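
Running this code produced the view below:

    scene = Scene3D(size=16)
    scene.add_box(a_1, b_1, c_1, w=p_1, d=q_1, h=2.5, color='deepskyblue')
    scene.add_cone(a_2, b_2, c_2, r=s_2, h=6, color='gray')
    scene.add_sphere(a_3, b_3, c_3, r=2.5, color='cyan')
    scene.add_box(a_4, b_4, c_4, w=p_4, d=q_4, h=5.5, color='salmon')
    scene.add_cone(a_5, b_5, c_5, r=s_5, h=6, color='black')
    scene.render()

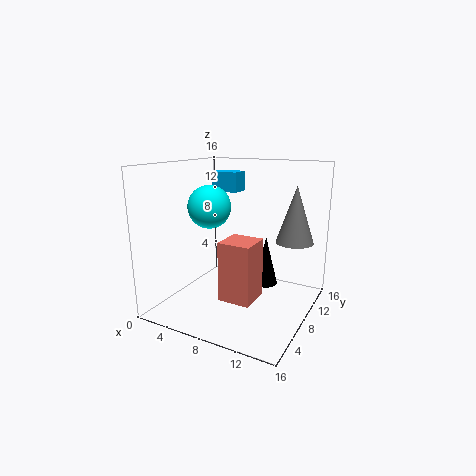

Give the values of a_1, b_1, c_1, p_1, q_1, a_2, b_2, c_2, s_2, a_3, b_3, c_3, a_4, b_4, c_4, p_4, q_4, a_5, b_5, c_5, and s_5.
a_1 = 1.5, b_1 = 13, c_1 = 12, p_1 = 3.5, q_1 = 2.5, a_2 = 14, b_2 = 9.5, c_2 = 8, s_2 = 2, a_3 = 4, b_3 = 8.5, c_3 = 11, a_4 = 10, b_4 = 0.5, c_4 = 4.5, p_4 = 3, q_4 = 3, a_5 = 9.5, b_5 = 12.5, c_5 = 1, s_5 = 1.5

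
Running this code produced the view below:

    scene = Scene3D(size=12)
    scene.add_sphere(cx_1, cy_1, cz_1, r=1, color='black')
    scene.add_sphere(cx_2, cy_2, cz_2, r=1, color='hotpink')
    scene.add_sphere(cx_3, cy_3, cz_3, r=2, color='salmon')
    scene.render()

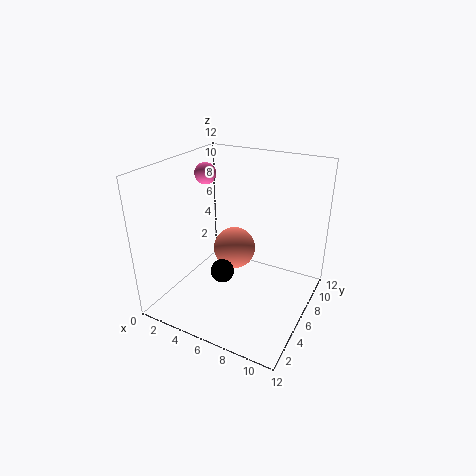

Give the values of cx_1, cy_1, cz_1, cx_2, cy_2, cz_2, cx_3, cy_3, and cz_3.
cx_1 = 5, cy_1 = 5, cz_1 = 3, cx_2 = 1, cy_2 = 9, cz_2 = 10, cx_3 = 4, cy_3 = 9, cz_3 = 3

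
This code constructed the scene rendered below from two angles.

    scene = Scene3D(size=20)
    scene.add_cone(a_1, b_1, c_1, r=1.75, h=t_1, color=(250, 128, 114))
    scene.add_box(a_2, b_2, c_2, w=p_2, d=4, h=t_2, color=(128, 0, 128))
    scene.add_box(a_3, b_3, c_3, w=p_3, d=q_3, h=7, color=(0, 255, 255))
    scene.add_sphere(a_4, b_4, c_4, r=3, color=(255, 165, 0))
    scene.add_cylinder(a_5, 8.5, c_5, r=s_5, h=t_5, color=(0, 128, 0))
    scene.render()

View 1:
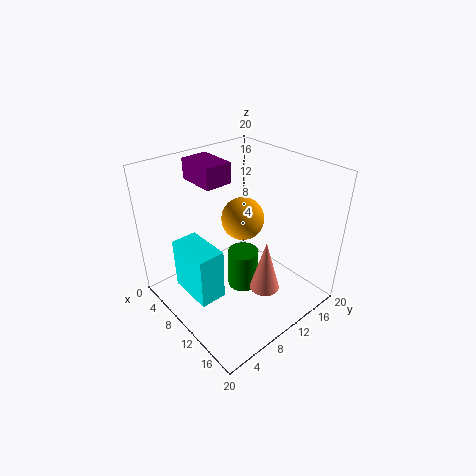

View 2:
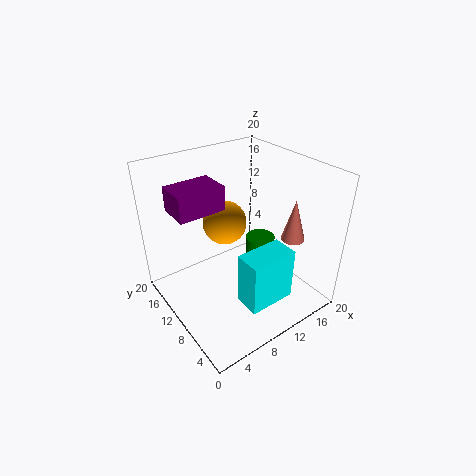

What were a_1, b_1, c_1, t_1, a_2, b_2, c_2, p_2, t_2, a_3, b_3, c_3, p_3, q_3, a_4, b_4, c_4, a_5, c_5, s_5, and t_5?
a_1 = 18; b_1 = 7.25; c_1 = 8.25; t_1 = 6.25; a_2 = 0.75; b_2 = 7.75; c_2 = 16.5; p_2 = 5.75; t_2 = 3; a_3 = 6.5; b_3 = 1.75; c_3 = 4.25; p_3 = 6.25; q_3 = 3.5; a_4 = 9; b_4 = 11.75; c_4 = 12; a_5 = 12.75; c_5 = 4.75; s_5 = 2; t_5 = 5.25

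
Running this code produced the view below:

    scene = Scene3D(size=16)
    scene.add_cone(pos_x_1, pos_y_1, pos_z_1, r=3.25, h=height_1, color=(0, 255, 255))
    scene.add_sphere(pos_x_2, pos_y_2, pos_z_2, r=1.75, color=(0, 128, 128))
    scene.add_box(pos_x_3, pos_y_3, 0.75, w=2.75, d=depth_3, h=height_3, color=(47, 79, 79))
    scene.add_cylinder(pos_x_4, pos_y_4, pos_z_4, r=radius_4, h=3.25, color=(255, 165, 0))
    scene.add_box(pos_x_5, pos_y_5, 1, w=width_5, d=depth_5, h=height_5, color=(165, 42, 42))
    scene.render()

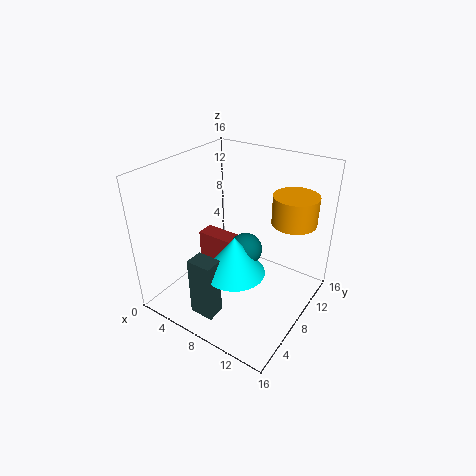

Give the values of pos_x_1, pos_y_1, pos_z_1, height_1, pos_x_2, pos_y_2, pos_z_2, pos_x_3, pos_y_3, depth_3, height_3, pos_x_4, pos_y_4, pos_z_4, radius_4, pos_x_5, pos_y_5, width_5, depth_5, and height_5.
pos_x_1 = 9.25
pos_y_1 = 5.5
pos_z_1 = 5.5
height_1 = 4.25
pos_x_2 = 9.5
pos_y_2 = 7.25
pos_z_2 = 7.5
pos_x_3 = 5.75
pos_y_3 = 2
depth_3 = 2
height_3 = 6.75
pos_x_4 = 12.75
pos_y_4 = 12
pos_z_4 = 9.5
radius_4 = 2.5
pos_x_5 = 0.75
pos_y_5 = 9.75
width_5 = 5
depth_5 = 2.25
height_5 = 4.5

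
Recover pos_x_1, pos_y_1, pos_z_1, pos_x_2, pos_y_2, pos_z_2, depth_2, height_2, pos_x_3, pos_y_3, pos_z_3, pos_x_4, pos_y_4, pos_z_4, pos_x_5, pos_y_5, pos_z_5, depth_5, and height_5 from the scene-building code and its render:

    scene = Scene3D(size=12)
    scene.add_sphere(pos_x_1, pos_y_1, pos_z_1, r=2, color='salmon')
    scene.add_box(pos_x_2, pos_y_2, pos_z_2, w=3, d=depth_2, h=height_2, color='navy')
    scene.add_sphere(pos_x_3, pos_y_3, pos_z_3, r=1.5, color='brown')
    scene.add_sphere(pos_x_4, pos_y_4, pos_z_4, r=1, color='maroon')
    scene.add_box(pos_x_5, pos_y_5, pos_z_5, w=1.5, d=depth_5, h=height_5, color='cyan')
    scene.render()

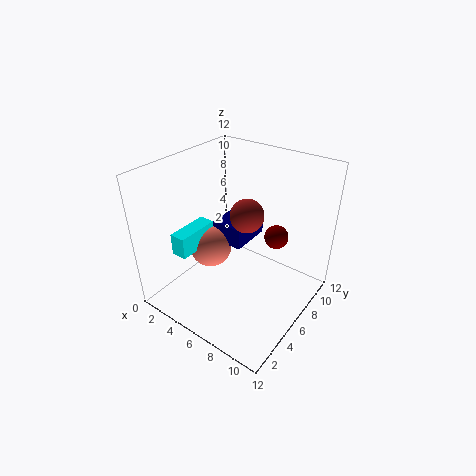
pos_x_1 = 2
pos_y_1 = 7
pos_z_1 = 3
pos_x_2 = 2
pos_y_2 = 7.5
pos_z_2 = 3.5
depth_2 = 4
height_2 = 2
pos_x_3 = 5.5
pos_y_3 = 8
pos_z_3 = 7
pos_x_4 = 8.5
pos_y_4 = 8
pos_z_4 = 6
pos_x_5 = 0.5
pos_y_5 = 3.5
pos_z_5 = 3.5
depth_5 = 4
height_5 = 2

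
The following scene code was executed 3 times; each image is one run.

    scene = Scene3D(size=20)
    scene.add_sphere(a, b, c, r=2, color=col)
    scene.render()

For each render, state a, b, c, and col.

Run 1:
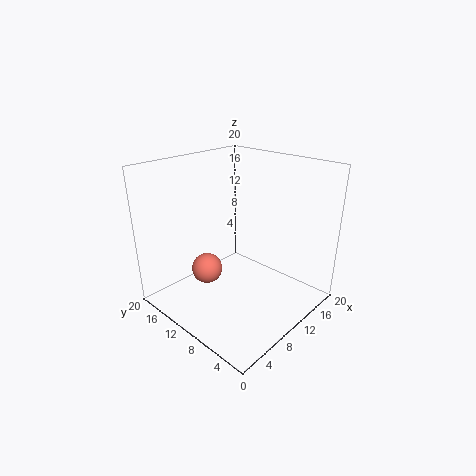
a = 5
b = 11
c = 7
col = 'salmon'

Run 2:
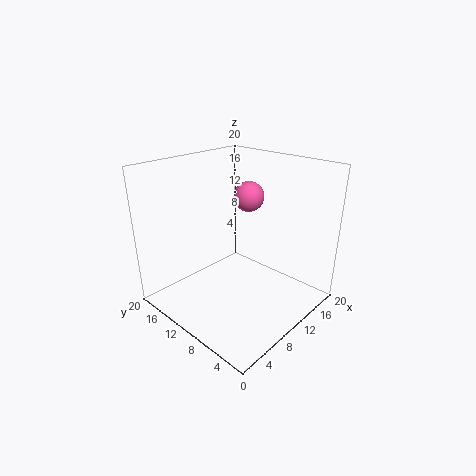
a = 11
b = 9
c = 16
col = 'hotpink'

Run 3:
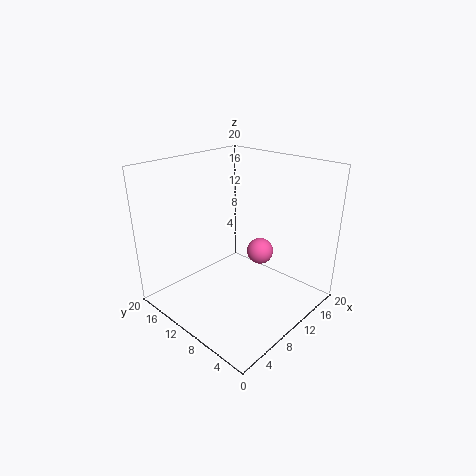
a = 15
b = 10
c = 6
col = 'hotpink'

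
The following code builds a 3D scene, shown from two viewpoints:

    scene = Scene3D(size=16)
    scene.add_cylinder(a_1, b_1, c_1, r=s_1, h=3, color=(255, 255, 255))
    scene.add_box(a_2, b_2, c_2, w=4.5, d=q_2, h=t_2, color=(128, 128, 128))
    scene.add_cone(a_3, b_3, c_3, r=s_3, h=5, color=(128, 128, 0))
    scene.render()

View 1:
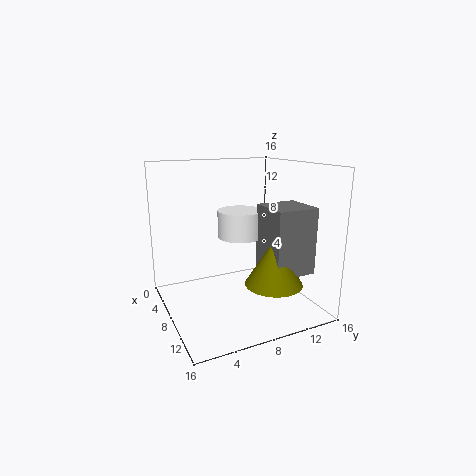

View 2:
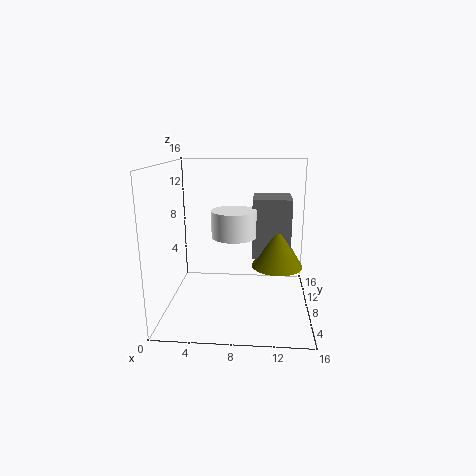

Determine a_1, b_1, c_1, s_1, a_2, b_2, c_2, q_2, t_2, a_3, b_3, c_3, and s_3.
a_1 = 7.5, b_1 = 8.5, c_1 = 8, s_1 = 2.5, a_2 = 9.5, b_2 = 9.5, c_2 = 5, q_2 = 4.5, t_2 = 7, a_3 = 12.5, b_3 = 10, c_3 = 4, s_3 = 3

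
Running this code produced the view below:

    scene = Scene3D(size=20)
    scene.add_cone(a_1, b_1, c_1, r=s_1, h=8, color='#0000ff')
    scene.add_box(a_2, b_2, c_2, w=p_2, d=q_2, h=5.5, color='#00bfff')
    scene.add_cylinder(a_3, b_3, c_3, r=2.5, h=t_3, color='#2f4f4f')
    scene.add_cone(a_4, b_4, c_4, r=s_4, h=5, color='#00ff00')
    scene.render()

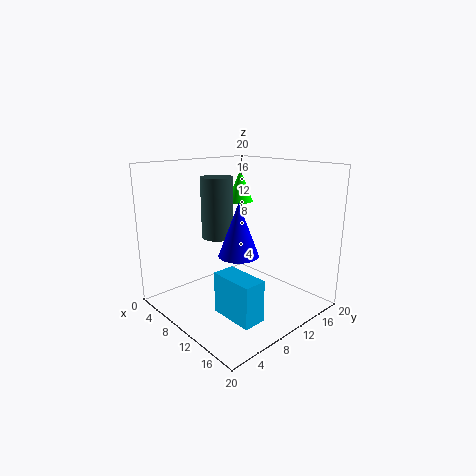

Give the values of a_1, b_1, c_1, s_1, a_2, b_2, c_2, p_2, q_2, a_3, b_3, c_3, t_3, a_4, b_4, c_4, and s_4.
a_1 = 8.5
b_1 = 11.5
c_1 = 6.5
s_1 = 3
a_2 = 11.5
b_2 = 4.5
c_2 = 1.5
p_2 = 6
q_2 = 3
a_3 = 3
b_3 = 12
c_3 = 8
t_3 = 9.5
a_4 = 4.5
b_4 = 15.5
c_4 = 13.5
s_4 = 2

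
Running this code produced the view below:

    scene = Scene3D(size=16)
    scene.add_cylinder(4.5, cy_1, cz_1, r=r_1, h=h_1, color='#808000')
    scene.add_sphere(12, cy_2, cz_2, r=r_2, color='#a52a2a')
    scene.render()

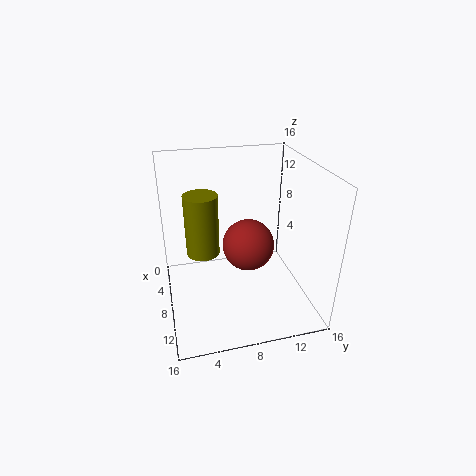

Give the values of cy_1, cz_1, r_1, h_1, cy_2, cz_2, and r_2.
cy_1 = 4.5
cz_1 = 4.5
r_1 = 2
h_1 = 7.5
cy_2 = 8
cz_2 = 9.5
r_2 = 2.5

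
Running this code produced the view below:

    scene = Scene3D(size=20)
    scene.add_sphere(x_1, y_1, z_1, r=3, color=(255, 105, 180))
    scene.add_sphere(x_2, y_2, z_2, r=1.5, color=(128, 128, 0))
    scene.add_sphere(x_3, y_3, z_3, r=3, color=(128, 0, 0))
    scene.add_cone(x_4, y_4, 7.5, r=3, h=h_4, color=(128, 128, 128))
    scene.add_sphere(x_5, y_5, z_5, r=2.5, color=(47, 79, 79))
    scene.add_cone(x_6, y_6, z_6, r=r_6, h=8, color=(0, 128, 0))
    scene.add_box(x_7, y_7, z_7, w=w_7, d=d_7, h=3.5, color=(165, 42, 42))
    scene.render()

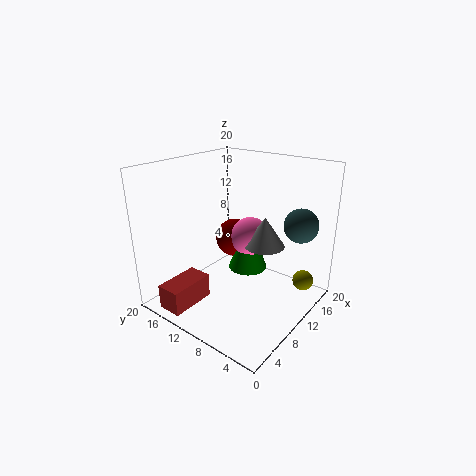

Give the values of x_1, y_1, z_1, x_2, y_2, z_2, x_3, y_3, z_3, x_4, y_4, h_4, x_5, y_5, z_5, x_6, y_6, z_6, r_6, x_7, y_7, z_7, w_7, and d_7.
x_1 = 15; y_1 = 11.5; z_1 = 8; x_2 = 16; y_2 = 2.5; z_2 = 3; x_3 = 15; y_3 = 14.5; z_3 = 7; x_4 = 14.5; y_4 = 8.5; h_4 = 4.5; x_5 = 17; y_5 = 4; z_5 = 11; x_6 = 14.5; y_6 = 11.5; z_6 = 3; r_6 = 3; x_7 = 1; y_7 = 13.5; z_7 = 0.5; w_7 = 6.5; d_7 = 3.5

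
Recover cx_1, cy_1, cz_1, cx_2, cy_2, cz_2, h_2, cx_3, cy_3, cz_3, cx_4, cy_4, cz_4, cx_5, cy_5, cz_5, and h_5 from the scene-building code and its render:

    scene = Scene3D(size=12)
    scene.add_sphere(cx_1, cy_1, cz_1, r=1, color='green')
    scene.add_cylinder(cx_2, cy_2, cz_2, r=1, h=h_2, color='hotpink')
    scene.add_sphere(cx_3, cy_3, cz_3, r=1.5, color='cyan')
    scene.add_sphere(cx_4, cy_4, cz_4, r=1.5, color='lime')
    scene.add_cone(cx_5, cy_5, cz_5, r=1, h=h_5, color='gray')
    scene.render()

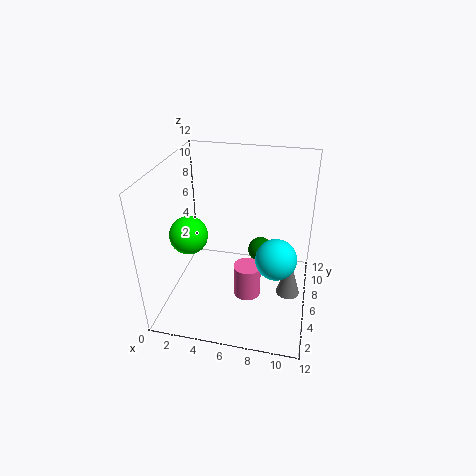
cx_1 = 8, cy_1 = 5.5, cz_1 = 5.5, cx_2 = 7.5, cy_2 = 2.5, cz_2 = 3.5, h_2 = 2.5, cx_3 = 9.5, cy_3 = 3, cz_3 = 6.5, cx_4 = 2.5, cy_4 = 4, cz_4 = 7, cx_5 = 10.5, cy_5 = 6, cz_5 = 1, h_5 = 3.5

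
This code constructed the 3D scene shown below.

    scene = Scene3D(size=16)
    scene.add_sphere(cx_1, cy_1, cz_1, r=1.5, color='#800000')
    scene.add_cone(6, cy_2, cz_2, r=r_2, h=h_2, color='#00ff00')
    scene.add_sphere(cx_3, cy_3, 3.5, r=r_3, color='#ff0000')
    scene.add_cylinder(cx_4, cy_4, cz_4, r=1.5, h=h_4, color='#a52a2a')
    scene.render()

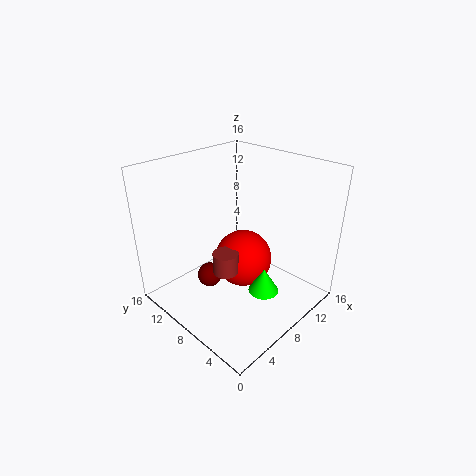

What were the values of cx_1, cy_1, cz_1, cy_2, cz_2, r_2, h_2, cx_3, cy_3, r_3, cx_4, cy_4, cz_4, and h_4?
cx_1 = 7, cy_1 = 12, cz_1 = 1.5, cy_2 = 2.5, cz_2 = 5, r_2 = 1.5, h_2 = 2.5, cx_3 = 10.5, cy_3 = 9.5, r_3 = 3.5, cx_4 = 7, cy_4 = 9, cz_4 = 3.5, h_4 = 2.5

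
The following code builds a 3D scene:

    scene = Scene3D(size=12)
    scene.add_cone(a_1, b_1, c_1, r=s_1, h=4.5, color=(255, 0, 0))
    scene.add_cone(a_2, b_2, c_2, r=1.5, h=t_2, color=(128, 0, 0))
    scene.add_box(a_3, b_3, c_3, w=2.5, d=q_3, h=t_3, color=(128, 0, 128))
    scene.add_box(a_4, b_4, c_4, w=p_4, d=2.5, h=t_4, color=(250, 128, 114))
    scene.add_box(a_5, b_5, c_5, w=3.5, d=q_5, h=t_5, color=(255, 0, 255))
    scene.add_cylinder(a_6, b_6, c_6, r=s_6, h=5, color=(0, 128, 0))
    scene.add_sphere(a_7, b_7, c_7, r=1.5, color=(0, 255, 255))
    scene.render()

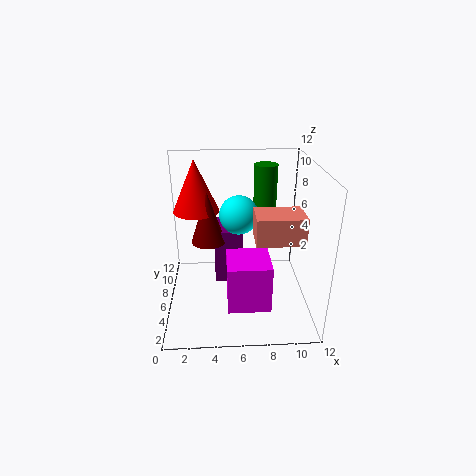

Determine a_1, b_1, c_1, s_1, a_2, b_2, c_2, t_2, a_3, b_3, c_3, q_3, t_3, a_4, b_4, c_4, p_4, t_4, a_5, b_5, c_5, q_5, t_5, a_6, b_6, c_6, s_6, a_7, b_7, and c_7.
a_1 = 2.5, b_1 = 8.5, c_1 = 7.5, s_1 = 2, a_2 = 3.5, b_2 = 7.5, c_2 = 5, t_2 = 4.5, a_3 = 4, b_3 = 7, c_3 = 1, q_3 = 3.5, t_3 = 5, a_4 = 7, b_4 = 1.5, c_4 = 7.5, p_4 = 3.5, t_4 = 2, a_5 = 5, b_5 = 2.5, c_5 = 1, q_5 = 3.5, t_5 = 4, a_6 = 8.5, b_6 = 8.5, c_6 = 6.5, s_6 = 1, a_7 = 6, b_7 = 5, c_7 = 8.5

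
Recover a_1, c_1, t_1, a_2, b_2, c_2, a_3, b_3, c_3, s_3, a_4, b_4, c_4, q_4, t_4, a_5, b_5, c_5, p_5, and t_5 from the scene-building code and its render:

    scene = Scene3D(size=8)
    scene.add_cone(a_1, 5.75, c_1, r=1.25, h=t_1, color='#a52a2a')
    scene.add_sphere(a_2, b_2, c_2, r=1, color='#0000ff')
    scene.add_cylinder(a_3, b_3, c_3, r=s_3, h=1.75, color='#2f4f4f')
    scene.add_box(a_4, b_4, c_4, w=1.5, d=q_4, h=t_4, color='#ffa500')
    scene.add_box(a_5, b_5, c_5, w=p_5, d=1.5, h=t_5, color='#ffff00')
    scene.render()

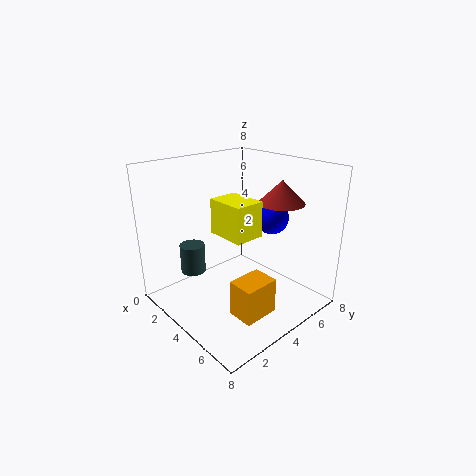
a_1 = 5.5
c_1 = 6
t_1 = 1.25
a_2 = 4
b_2 = 6.75
c_2 = 4.5
a_3 = 1.25
b_3 = 2.75
c_3 = 1.25
s_3 = 0.75
a_4 = 5
b_4 = 2.5
c_4 = 0.25
q_4 = 2
t_4 = 2
a_5 = 4.25
b_5 = 2
c_5 = 5
p_5 = 2
t_5 = 1.75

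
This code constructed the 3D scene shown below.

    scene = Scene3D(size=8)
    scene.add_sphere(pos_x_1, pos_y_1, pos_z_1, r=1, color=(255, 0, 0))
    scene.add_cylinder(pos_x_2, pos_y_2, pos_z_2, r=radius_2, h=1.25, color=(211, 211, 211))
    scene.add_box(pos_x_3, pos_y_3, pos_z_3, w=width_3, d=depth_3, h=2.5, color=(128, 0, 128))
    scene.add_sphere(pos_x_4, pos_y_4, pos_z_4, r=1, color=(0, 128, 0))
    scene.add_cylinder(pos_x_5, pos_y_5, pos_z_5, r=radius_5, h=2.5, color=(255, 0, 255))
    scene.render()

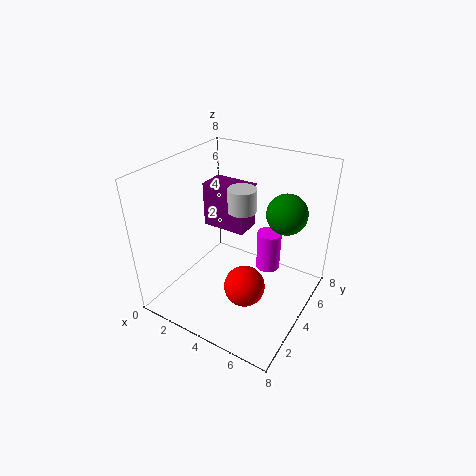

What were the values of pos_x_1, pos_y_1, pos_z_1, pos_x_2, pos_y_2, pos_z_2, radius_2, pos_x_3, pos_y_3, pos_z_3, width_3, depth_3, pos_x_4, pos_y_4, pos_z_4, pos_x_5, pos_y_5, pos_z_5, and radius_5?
pos_x_1 = 5.75
pos_y_1 = 1.75
pos_z_1 = 3
pos_x_2 = 4.25
pos_y_2 = 4
pos_z_2 = 5.75
radius_2 = 0.75
pos_x_3 = 1.75
pos_y_3 = 4
pos_z_3 = 4.25
width_3 = 2.5
depth_3 = 1.5
pos_x_4 = 6.75
pos_y_4 = 4
pos_z_4 = 6.25
pos_x_5 = 4.75
pos_y_5 = 6.5
pos_z_5 = 0.75
radius_5 = 0.75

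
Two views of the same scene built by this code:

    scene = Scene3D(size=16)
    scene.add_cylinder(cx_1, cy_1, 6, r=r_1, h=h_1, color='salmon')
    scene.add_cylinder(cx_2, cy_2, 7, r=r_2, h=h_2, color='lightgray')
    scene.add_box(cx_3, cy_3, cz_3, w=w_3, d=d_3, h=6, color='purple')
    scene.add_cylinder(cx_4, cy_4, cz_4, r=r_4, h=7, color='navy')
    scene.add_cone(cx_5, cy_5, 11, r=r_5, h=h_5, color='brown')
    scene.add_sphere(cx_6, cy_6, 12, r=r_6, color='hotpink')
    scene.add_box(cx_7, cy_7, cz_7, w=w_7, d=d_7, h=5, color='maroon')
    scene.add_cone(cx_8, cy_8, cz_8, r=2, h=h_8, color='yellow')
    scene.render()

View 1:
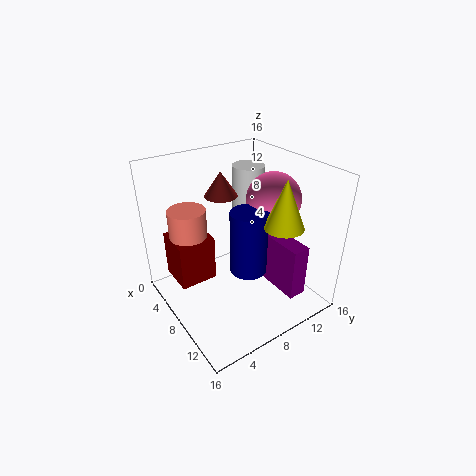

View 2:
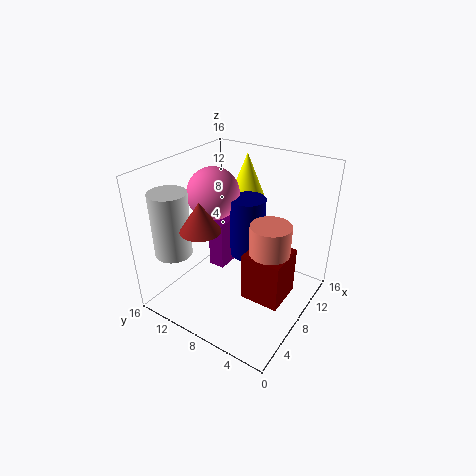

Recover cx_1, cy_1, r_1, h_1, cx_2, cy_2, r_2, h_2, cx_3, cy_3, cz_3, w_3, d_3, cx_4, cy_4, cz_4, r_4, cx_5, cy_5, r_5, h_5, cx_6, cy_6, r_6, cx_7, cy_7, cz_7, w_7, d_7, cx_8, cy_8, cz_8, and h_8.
cx_1 = 6, cy_1 = 3, r_1 = 2, h_1 = 6, cx_2 = 3, cy_2 = 13, r_2 = 2, h_2 = 7, cx_3 = 9, cy_3 = 11, cz_3 = 2, w_3 = 5, d_3 = 2, cx_4 = 10, cy_4 = 8, cz_4 = 5, r_4 = 2, cx_5 = 3, cy_5 = 9, r_5 = 2, h_5 = 3, cx_6 = 9, cy_6 = 12, r_6 = 3, cx_7 = 4, cy_7 = 1, cz_7 = 4, w_7 = 4, d_7 = 4, cx_8 = 13, cy_8 = 10, cz_8 = 11, h_8 = 5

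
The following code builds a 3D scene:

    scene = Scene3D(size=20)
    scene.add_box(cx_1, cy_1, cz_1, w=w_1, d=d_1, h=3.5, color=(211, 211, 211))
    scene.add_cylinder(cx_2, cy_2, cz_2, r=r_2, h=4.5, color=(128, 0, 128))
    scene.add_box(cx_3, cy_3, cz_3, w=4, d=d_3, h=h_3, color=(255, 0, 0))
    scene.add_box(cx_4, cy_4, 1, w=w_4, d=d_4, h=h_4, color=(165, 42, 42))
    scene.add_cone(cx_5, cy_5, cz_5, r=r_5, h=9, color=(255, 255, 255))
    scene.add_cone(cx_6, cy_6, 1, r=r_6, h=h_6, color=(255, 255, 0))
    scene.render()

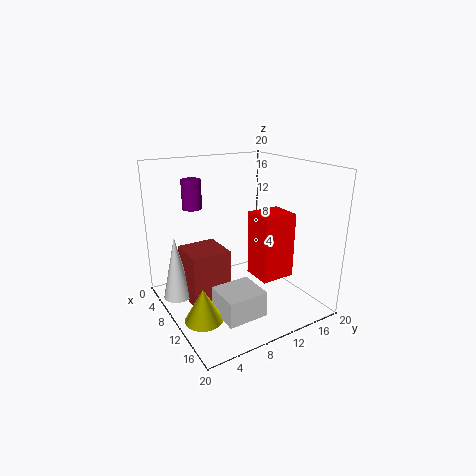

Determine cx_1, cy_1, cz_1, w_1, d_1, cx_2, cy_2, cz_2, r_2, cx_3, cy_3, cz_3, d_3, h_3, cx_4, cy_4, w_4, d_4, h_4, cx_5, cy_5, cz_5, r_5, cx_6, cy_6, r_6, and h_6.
cx_1 = 11.5
cy_1 = 5
cz_1 = 1
w_1 = 5
d_1 = 5.5
cx_2 = 1.5
cy_2 = 7
cz_2 = 12.5
r_2 = 1.5
cx_3 = 12.5
cy_3 = 10
cz_3 = 6
d_3 = 4.5
h_3 = 8.5
cx_4 = 5
cy_4 = 3
w_4 = 5.5
d_4 = 5.5
h_4 = 7.5
cx_5 = 6.5
cy_5 = 2
cz_5 = 1.5
r_5 = 2
cx_6 = 13
cy_6 = 3
r_6 = 2.5
h_6 = 4.5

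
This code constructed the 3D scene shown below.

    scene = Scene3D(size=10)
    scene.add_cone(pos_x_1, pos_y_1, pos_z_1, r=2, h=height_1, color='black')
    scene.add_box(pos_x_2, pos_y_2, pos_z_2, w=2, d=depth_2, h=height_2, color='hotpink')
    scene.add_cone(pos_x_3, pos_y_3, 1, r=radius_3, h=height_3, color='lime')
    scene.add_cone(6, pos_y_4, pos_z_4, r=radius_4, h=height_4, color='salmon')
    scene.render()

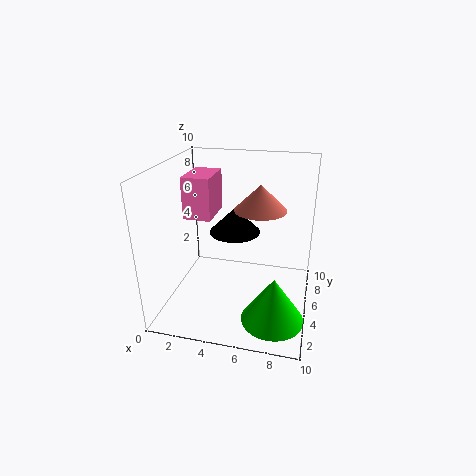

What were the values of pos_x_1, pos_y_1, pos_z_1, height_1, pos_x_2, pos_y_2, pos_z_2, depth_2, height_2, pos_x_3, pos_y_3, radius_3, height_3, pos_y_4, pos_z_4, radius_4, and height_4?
pos_x_1 = 4; pos_y_1 = 8; pos_z_1 = 4; height_1 = 2; pos_x_2 = 1; pos_y_2 = 5; pos_z_2 = 6; depth_2 = 3; height_2 = 3; pos_x_3 = 8; pos_y_3 = 2; radius_3 = 2; height_3 = 3; pos_y_4 = 8; pos_z_4 = 6; radius_4 = 2; height_4 = 2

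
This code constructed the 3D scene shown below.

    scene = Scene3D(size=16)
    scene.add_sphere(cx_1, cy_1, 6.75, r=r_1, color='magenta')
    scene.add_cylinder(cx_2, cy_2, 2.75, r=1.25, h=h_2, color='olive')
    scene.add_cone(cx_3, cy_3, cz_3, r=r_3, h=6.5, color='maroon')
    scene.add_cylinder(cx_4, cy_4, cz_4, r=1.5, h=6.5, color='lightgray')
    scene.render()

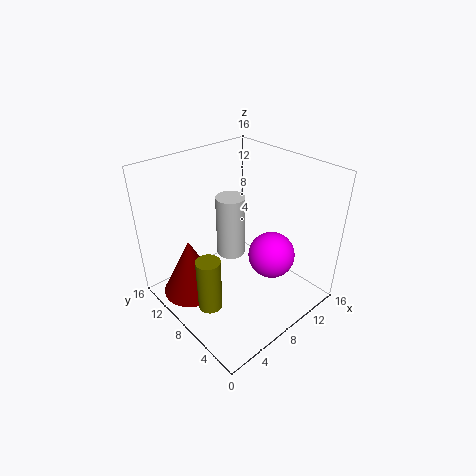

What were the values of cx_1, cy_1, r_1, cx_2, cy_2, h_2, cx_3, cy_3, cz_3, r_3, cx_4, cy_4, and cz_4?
cx_1 = 9.75; cy_1 = 4.5; r_1 = 2.5; cx_2 = 2.5; cy_2 = 6.25; h_2 = 5.75; cx_3 = 3.25; cy_3 = 10.75; cz_3 = 1.75; r_3 = 3.25; cx_4 = 6.75; cy_4 = 7.75; cz_4 = 7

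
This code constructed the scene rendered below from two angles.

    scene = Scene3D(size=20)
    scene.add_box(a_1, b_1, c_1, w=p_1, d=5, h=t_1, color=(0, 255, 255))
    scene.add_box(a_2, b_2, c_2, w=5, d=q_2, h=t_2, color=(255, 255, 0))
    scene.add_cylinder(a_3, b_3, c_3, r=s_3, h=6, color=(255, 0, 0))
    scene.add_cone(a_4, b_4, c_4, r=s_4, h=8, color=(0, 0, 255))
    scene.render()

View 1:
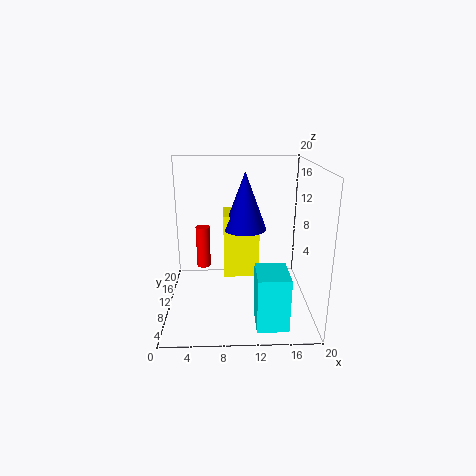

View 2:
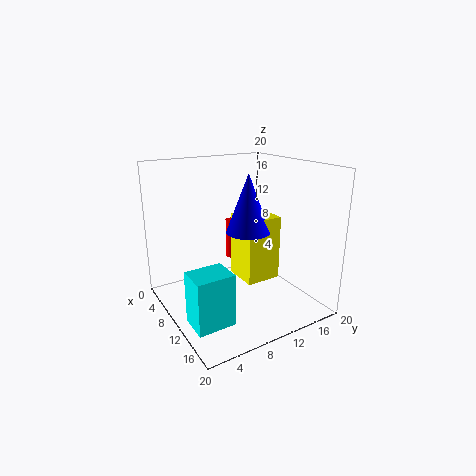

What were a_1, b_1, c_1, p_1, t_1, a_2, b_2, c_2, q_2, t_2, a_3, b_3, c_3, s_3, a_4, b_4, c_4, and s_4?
a_1 = 12
b_1 = 1
c_1 = 1
p_1 = 4
t_1 = 7
a_2 = 8
b_2 = 10
c_2 = 4
q_2 = 5
t_2 = 9
a_3 = 5
b_3 = 12
c_3 = 5
s_3 = 1
a_4 = 11
b_4 = 11
c_4 = 11
s_4 = 3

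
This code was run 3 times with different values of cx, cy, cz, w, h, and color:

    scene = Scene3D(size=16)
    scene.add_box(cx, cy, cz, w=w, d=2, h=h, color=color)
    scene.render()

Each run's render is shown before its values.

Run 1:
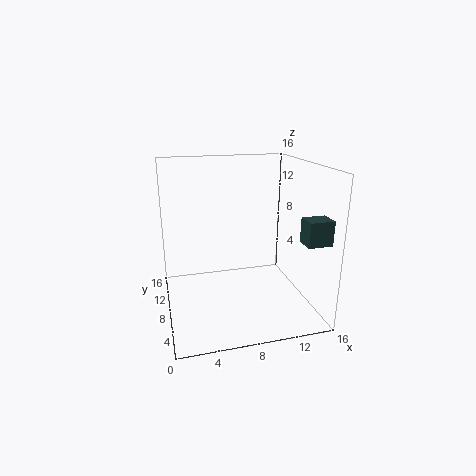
cx = 13
cy = 1
cz = 9
w = 2.5
h = 2.5
color = 'darkslategray'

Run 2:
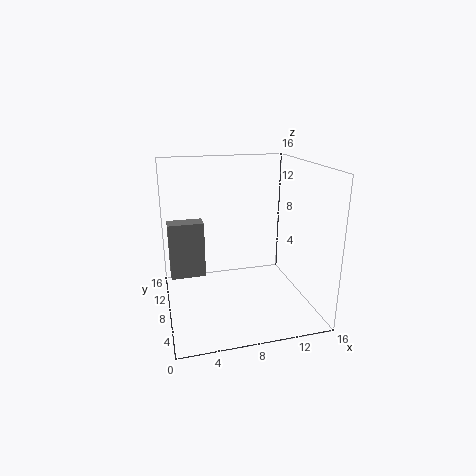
cx = 0.5
cy = 9.5
cz = 3
w = 4
h = 6.5
color = 'gray'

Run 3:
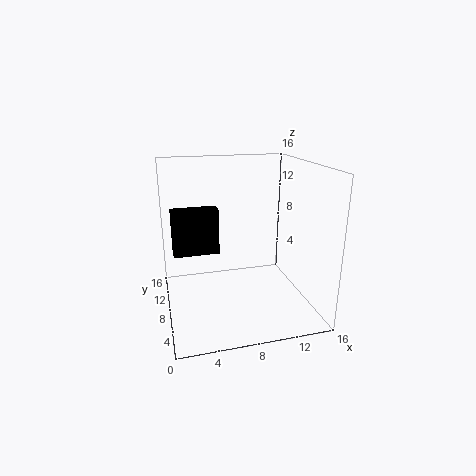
cx = 1
cy = 11
cz = 5
w = 5.5
h = 5.5
color = 'black'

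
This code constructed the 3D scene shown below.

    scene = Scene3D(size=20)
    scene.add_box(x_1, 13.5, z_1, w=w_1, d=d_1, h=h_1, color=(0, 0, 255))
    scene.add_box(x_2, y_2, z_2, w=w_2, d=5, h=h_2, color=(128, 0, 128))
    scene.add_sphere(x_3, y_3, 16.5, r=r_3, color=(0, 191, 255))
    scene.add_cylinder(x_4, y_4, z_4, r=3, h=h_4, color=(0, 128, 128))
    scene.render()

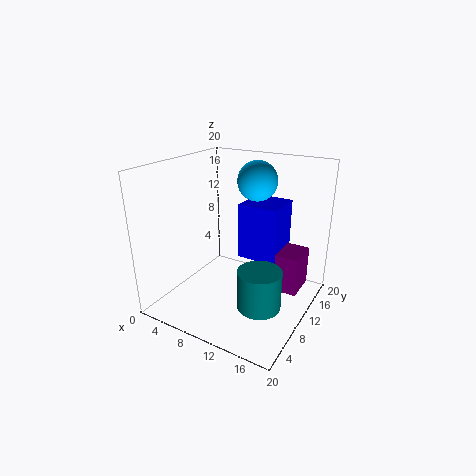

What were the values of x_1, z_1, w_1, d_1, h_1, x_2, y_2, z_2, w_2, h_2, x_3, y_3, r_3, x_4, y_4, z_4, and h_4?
x_1 = 8, z_1 = 5, w_1 = 6, d_1 = 6, h_1 = 8.5, x_2 = 13, y_2 = 14, z_2 = 0.5, w_2 = 4.5, h_2 = 6, x_3 = 9.5, y_3 = 16.5, r_3 = 3, x_4 = 14.5, y_4 = 8, z_4 = 1.5, h_4 = 5.5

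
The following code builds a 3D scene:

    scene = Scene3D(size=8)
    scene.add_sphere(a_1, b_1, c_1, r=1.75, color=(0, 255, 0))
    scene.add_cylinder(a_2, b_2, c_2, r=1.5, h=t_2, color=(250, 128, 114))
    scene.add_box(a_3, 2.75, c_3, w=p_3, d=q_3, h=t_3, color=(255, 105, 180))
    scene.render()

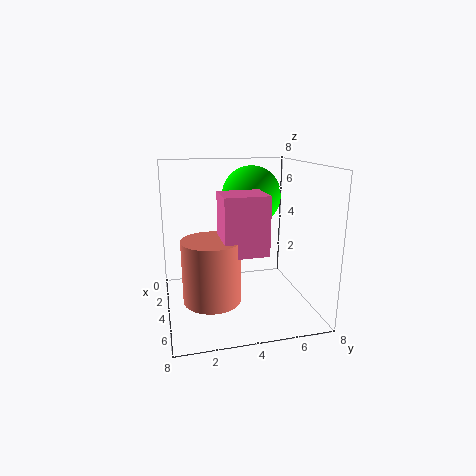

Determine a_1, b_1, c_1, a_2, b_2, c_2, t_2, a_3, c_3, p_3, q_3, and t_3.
a_1 = 2.25
b_1 = 5.25
c_1 = 6
a_2 = 5.5
b_2 = 2.25
c_2 = 1.25
t_2 = 3.25
a_3 = 4.5
c_3 = 3.75
p_3 = 2
q_3 = 2.25
t_3 = 3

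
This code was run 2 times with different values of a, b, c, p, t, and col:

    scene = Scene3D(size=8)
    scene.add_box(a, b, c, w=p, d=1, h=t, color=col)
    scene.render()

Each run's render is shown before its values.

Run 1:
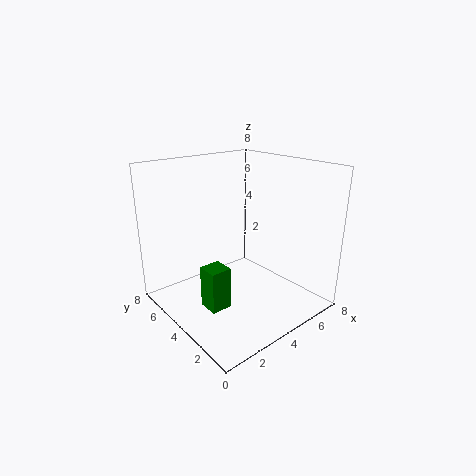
a = 0.5; b = 1.5; c = 2; p = 1; t = 2; col = 'green'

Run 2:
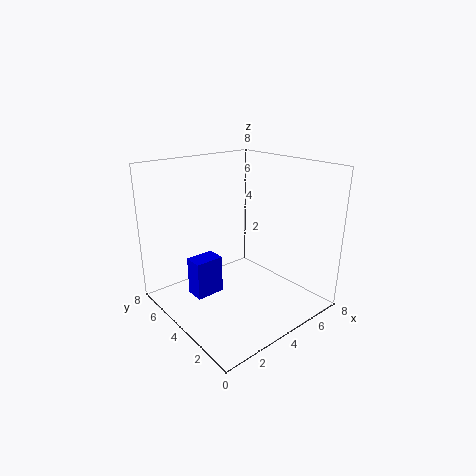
a = 1; b = 3.5; c = 1.5; p = 1.5; t = 2; col = 'blue'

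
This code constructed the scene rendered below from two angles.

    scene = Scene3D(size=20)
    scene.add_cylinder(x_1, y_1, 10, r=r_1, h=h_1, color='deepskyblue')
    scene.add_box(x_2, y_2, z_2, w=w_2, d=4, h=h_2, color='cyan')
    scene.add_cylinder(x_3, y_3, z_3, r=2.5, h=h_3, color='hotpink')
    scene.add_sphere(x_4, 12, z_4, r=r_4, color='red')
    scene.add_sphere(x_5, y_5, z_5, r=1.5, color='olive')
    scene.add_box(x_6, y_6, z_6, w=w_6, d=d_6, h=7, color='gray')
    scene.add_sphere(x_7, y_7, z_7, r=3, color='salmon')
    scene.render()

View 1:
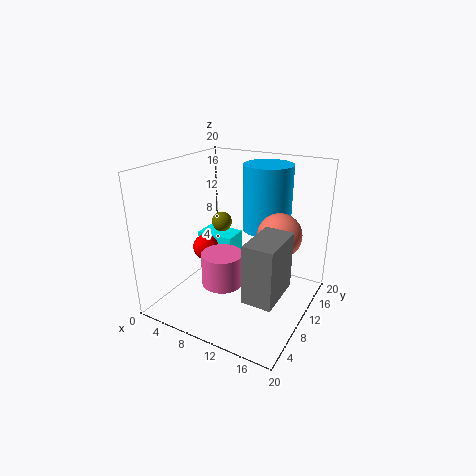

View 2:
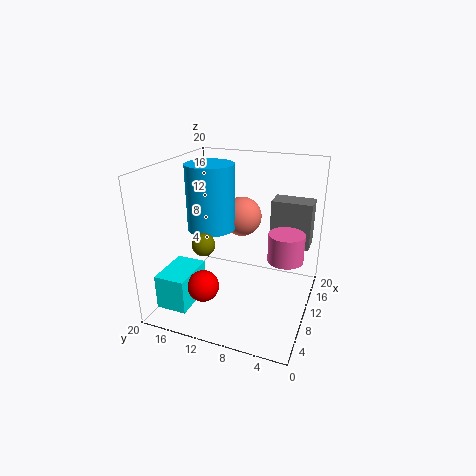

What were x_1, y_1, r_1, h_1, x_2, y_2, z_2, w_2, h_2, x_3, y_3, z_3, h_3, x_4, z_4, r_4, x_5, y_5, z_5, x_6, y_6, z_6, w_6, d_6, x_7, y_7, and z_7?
x_1 = 12; y_1 = 15; r_1 = 3.5; h_1 = 9.5; x_2 = 0.5; y_2 = 13.5; z_2 = 3; w_2 = 6; h_2 = 4.5; x_3 = 11.5; y_3 = 3.5; z_3 = 7; h_3 = 4; x_4 = 3; z_4 = 6; r_4 = 2; x_5 = 5.5; y_5 = 13; z_5 = 10.5; x_6 = 15.5; y_6 = 1; z_6 = 7; w_6 = 3.5; d_6 = 6; x_7 = 15.5; y_7 = 11.5; z_7 = 11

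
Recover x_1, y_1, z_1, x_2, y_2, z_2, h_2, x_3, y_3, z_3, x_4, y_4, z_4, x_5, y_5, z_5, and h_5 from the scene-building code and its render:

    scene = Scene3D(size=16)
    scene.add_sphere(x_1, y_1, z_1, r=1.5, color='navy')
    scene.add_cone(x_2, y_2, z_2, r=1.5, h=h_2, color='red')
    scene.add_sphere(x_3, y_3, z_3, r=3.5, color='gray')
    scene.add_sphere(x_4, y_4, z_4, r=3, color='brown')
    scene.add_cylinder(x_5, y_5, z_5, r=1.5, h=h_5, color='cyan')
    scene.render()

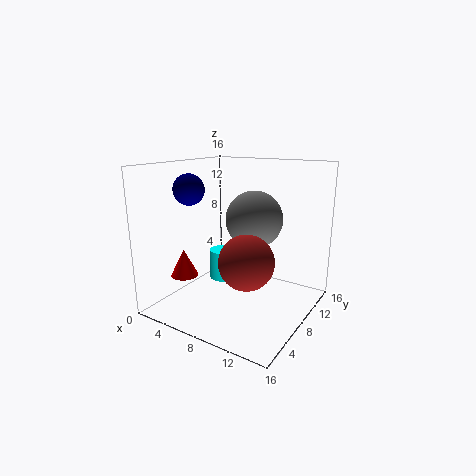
x_1 = 6
y_1 = 2.5
z_1 = 14
x_2 = 3.5
y_2 = 4
z_2 = 4
h_2 = 3
x_3 = 7.5
y_3 = 12.5
z_3 = 9
x_4 = 10
y_4 = 6.5
z_4 = 6
x_5 = 5.5
y_5 = 8.5
z_5 = 2.5
h_5 = 3.5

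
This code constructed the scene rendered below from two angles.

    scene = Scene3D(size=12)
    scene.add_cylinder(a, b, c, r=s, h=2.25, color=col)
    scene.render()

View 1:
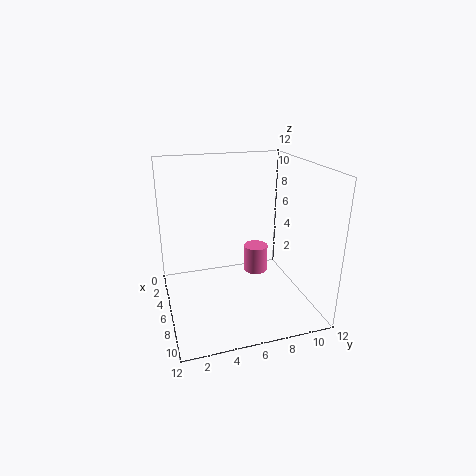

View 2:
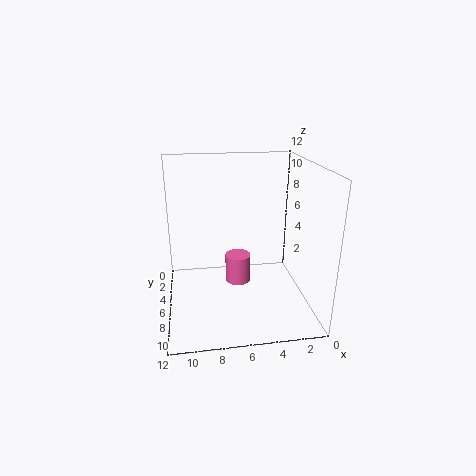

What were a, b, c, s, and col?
a = 6.25, b = 7.5, c = 3, s = 1, col = 'hotpink'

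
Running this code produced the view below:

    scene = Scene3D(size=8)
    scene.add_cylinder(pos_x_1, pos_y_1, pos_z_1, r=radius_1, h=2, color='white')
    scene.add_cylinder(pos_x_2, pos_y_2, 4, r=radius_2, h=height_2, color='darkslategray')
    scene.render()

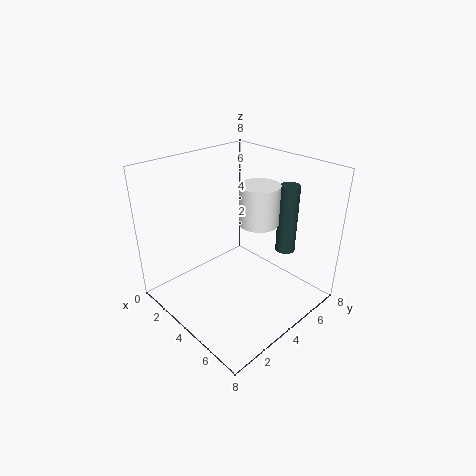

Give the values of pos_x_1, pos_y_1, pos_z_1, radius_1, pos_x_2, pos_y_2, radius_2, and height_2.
pos_x_1 = 5.5, pos_y_1 = 4, pos_z_1 = 5.5, radius_1 = 1, pos_x_2 = 6.5, pos_y_2 = 5, radius_2 = 0.5, height_2 = 3.5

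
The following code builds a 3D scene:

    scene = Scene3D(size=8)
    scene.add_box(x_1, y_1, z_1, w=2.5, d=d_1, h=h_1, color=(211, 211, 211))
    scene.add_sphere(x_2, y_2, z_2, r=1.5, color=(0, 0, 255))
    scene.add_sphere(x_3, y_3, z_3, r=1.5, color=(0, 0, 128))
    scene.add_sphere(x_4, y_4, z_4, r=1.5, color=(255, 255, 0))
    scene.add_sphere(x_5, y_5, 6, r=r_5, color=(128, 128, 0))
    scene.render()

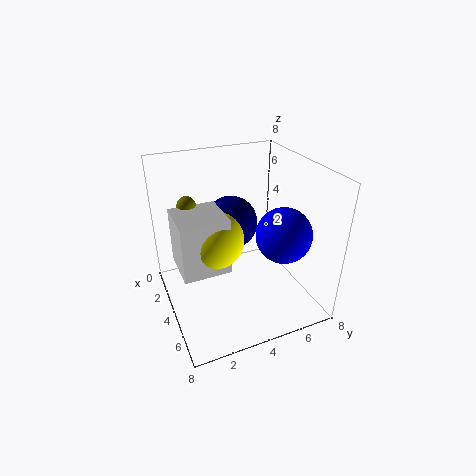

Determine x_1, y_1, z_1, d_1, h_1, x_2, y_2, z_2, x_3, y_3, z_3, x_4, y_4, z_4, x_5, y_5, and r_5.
x_1 = 3
y_1 = 0.5
z_1 = 3
d_1 = 2.5
h_1 = 3
x_2 = 5.5
y_2 = 6
z_2 = 4.5
x_3 = 3
y_3 = 4
z_3 = 4.5
x_4 = 4.5
y_4 = 2.5
z_4 = 4.5
x_5 = 3
y_5 = 1.5
r_5 = 0.5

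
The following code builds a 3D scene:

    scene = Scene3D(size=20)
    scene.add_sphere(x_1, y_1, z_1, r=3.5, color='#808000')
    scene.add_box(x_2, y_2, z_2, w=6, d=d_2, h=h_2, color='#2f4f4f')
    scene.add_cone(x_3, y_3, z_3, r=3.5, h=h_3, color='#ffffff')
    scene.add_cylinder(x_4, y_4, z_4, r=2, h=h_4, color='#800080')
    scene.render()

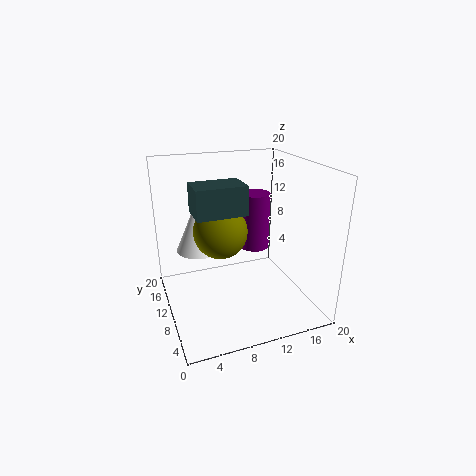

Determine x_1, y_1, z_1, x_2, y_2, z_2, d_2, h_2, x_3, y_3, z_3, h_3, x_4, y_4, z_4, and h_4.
x_1 = 7; y_1 = 8.5; z_1 = 12; x_2 = 3; y_2 = 4; z_2 = 15.5; d_2 = 4; h_2 = 3.5; x_3 = 6; y_3 = 16.5; z_3 = 6; h_3 = 8; x_4 = 12; y_4 = 9; z_4 = 9; h_4 = 7.5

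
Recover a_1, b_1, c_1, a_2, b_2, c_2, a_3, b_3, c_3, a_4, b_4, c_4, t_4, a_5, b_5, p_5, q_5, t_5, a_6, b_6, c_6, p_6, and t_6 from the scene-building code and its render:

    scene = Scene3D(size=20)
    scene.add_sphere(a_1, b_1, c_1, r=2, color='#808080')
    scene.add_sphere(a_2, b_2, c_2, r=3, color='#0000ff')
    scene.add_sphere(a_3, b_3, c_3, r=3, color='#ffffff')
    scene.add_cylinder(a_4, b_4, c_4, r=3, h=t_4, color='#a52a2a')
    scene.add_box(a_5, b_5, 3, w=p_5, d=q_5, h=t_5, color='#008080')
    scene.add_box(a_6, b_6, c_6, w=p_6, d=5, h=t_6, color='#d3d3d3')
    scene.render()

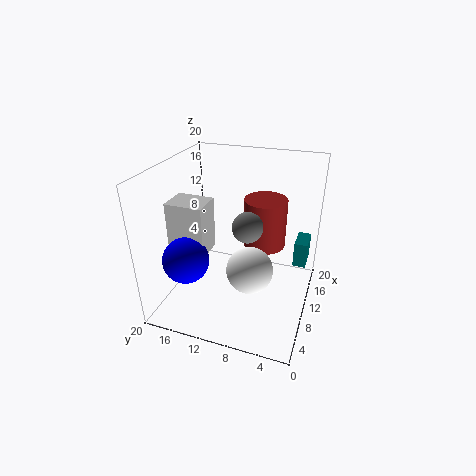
a_1 = 8; b_1 = 8; c_1 = 13; a_2 = 4; b_2 = 15; c_2 = 9; a_3 = 6; b_3 = 7; c_3 = 8; a_4 = 13; b_4 = 7; c_4 = 8; t_4 = 7; a_5 = 16; b_5 = 1; p_5 = 4; q_5 = 2; t_5 = 4; a_6 = 5; b_6 = 13; c_6 = 9; p_6 = 4; t_6 = 7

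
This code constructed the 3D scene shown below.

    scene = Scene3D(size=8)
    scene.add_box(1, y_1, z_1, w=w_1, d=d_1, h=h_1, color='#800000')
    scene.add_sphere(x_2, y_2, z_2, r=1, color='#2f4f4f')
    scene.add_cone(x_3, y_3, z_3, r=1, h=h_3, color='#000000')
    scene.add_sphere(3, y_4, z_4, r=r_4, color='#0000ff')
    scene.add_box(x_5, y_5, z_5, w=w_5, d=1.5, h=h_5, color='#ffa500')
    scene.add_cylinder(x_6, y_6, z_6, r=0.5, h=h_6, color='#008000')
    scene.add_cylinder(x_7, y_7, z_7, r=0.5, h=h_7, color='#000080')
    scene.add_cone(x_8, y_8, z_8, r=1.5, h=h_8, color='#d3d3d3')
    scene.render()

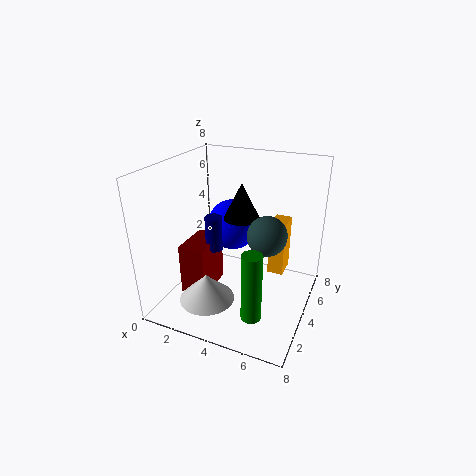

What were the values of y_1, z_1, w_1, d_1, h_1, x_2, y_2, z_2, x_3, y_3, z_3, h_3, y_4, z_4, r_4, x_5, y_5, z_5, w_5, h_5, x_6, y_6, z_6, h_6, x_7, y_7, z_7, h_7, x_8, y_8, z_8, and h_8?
y_1 = 2.5
z_1 = 0.5
w_1 = 1.5
d_1 = 2.5
h_1 = 3
x_2 = 6
y_2 = 3
z_2 = 5
x_3 = 4
y_3 = 4.5
z_3 = 5
h_3 = 2
y_4 = 5.5
z_4 = 4
r_4 = 1.5
x_5 = 5
y_5 = 6.5
z_5 = 0.5
w_5 = 1
h_5 = 3.5
x_6 = 6
y_6 = 1
z_6 = 1.5
h_6 = 3.5
x_7 = 2.5
y_7 = 4
z_7 = 3
h_7 = 2
x_8 = 3
y_8 = 2
z_8 = 1
h_8 = 1.5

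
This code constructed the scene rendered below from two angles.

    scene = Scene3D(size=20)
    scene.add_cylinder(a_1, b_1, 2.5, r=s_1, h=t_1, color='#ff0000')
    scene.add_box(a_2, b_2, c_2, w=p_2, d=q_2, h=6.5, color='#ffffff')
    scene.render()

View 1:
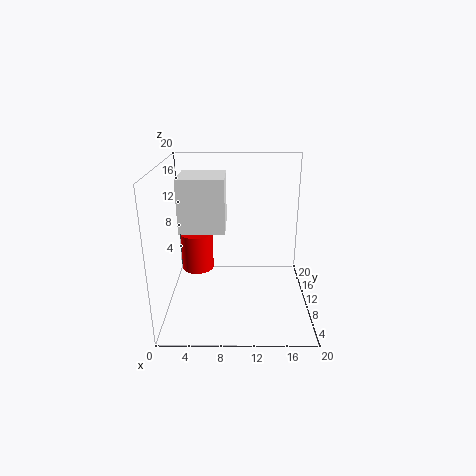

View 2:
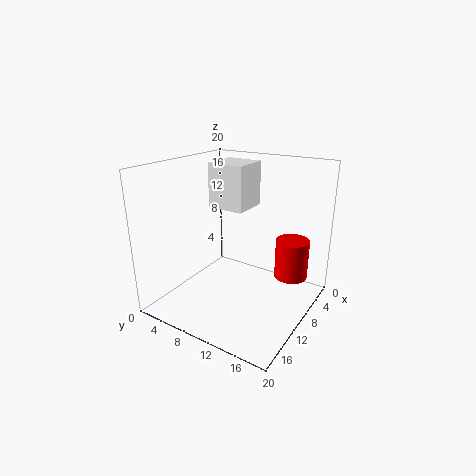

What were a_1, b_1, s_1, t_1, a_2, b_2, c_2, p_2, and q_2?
a_1 = 3.5, b_1 = 15.5, s_1 = 2.5, t_1 = 6, a_2 = 3, b_2 = 4, c_2 = 13, p_2 = 5.5, q_2 = 5.5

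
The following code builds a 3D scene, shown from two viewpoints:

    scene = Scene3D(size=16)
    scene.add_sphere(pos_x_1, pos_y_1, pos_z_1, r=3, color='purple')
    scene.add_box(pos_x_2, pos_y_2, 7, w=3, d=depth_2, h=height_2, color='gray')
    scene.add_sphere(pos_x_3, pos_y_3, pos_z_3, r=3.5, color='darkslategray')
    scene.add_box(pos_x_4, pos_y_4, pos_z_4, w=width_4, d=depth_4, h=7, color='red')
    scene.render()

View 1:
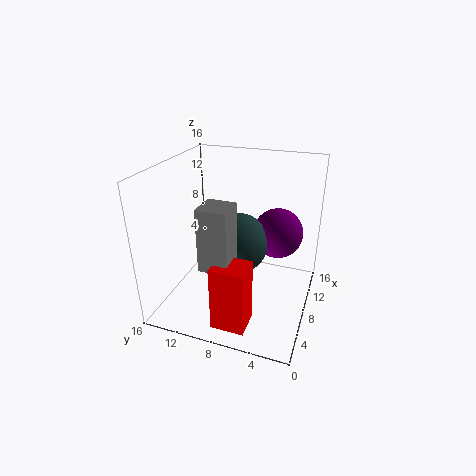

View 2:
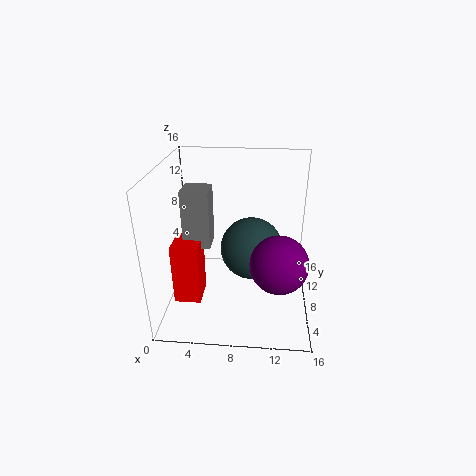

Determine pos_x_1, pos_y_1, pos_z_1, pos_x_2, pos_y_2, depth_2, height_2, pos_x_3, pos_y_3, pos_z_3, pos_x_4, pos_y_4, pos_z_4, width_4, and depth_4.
pos_x_1 = 12.5; pos_y_1 = 4.5; pos_z_1 = 7; pos_x_2 = 2; pos_y_2 = 7; depth_2 = 3; height_2 = 6.5; pos_x_3 = 9.5; pos_y_3 = 8.5; pos_z_3 = 6.5; pos_x_4 = 1; pos_y_4 = 5; pos_z_4 = 1; width_4 = 3; depth_4 = 3.5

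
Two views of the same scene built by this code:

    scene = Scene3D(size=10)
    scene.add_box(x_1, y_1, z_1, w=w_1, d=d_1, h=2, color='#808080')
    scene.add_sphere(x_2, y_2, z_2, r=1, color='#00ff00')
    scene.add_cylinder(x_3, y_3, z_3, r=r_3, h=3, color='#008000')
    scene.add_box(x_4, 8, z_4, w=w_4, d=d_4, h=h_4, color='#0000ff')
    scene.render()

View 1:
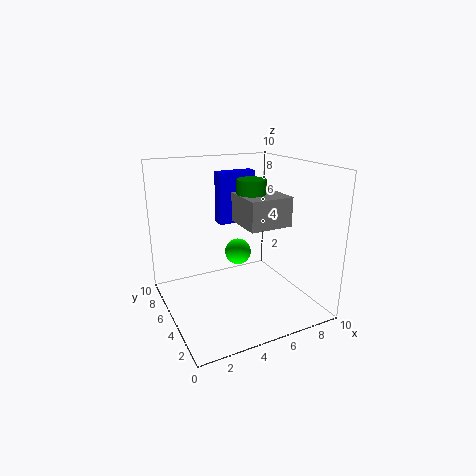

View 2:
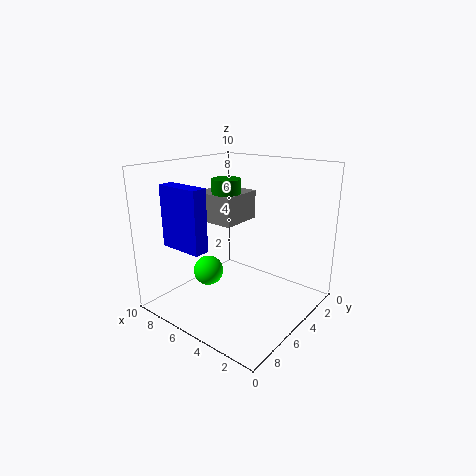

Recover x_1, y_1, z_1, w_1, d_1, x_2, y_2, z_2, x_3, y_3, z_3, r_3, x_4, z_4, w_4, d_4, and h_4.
x_1 = 5, y_1 = 3, z_1 = 6, w_1 = 3, d_1 = 3, x_2 = 6, y_2 = 7, z_2 = 3, x_3 = 6, y_3 = 5, z_3 = 6, r_3 = 1, x_4 = 5, z_4 = 5, w_4 = 3, d_4 = 1, h_4 = 4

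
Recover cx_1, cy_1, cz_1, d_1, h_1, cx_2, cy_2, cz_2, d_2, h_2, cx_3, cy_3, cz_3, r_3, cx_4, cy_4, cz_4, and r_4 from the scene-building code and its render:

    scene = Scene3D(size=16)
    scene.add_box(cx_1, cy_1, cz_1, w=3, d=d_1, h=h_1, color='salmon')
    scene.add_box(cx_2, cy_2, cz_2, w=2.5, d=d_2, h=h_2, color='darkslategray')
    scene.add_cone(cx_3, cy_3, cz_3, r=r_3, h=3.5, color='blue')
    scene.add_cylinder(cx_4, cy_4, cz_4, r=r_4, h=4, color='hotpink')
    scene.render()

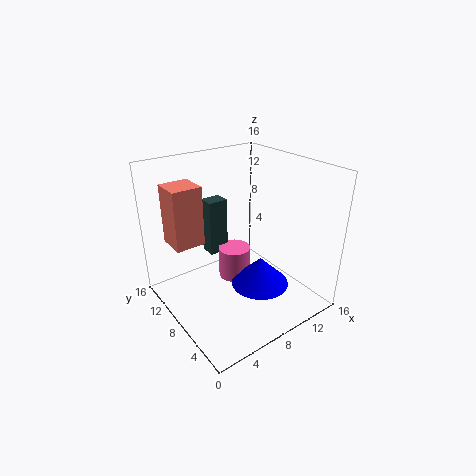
cx_1 = 0.5, cy_1 = 7.5, cz_1 = 9, d_1 = 3, h_1 = 6, cx_2 = 7.5, cy_2 = 13, cz_2 = 3.5, d_2 = 2, h_2 = 7, cx_3 = 11, cy_3 = 7.5, cz_3 = 1, r_3 = 3.5, cx_4 = 10, cy_4 = 11.5, cz_4 = 0.5, r_4 = 2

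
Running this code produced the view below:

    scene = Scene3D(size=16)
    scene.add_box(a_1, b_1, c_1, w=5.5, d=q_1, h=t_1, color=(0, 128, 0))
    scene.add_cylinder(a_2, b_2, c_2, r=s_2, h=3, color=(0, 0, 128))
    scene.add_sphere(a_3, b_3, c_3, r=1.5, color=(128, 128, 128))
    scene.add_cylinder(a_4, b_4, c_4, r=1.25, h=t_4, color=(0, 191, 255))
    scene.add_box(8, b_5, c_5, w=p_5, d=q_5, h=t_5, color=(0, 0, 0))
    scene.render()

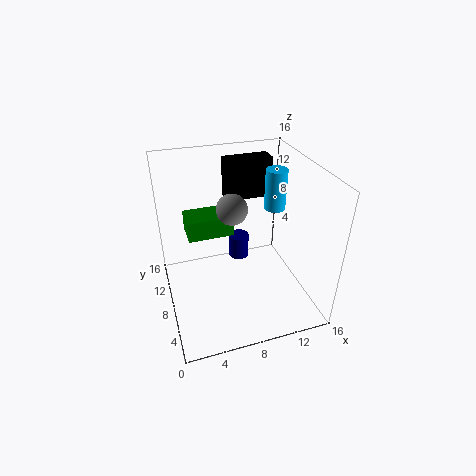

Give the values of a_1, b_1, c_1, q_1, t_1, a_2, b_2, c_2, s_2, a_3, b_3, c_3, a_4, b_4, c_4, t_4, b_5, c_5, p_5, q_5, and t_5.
a_1 = 3, b_1 = 11.25, c_1 = 6.25, q_1 = 3.5, t_1 = 2.5, a_2 = 9.5, b_2 = 12.25, c_2 = 2.5, s_2 = 1.25, a_3 = 6.5, b_3 = 5.25, c_3 = 13.25, a_4 = 13.25, b_4 = 10.25, c_4 = 9.75, t_4 = 4.75, b_5 = 12, c_5 = 10.5, p_5 = 5.5, q_5 = 2.25, t_5 = 4.75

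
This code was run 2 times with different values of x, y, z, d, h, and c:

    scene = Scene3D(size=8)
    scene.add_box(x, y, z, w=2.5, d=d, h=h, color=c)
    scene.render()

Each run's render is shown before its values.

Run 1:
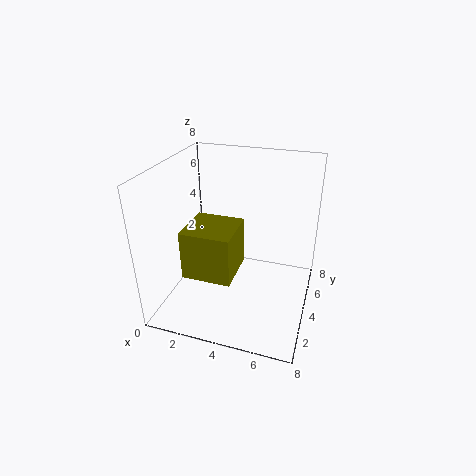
x = 2
y = 1
z = 3
d = 2.5
h = 2.5
c = 'olive'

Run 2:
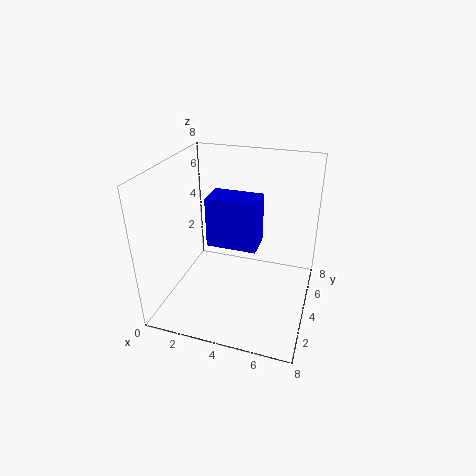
x = 3
y = 2
z = 4.5
d = 1.5
h = 2.5
c = 'blue'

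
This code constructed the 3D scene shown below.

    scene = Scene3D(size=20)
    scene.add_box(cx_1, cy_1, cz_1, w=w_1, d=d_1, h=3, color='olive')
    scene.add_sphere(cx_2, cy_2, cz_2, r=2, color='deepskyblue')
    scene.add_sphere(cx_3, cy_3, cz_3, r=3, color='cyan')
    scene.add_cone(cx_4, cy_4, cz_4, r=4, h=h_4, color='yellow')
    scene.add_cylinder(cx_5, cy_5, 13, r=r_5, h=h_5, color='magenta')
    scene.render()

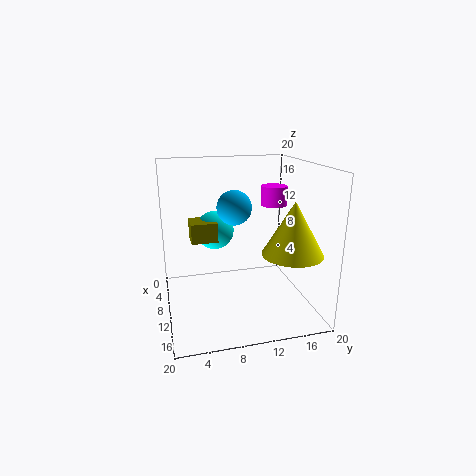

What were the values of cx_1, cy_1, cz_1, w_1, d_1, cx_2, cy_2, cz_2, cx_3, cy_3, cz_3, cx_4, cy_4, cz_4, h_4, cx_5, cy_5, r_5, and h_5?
cx_1 = 2
cy_1 = 4
cz_1 = 8
w_1 = 4
d_1 = 4
cx_2 = 16
cy_2 = 8
cz_2 = 16
cx_3 = 3
cy_3 = 8
cz_3 = 9
cx_4 = 15
cy_4 = 16
cz_4 = 9
h_4 = 7
cx_5 = 5
cy_5 = 17
r_5 = 2
h_5 = 3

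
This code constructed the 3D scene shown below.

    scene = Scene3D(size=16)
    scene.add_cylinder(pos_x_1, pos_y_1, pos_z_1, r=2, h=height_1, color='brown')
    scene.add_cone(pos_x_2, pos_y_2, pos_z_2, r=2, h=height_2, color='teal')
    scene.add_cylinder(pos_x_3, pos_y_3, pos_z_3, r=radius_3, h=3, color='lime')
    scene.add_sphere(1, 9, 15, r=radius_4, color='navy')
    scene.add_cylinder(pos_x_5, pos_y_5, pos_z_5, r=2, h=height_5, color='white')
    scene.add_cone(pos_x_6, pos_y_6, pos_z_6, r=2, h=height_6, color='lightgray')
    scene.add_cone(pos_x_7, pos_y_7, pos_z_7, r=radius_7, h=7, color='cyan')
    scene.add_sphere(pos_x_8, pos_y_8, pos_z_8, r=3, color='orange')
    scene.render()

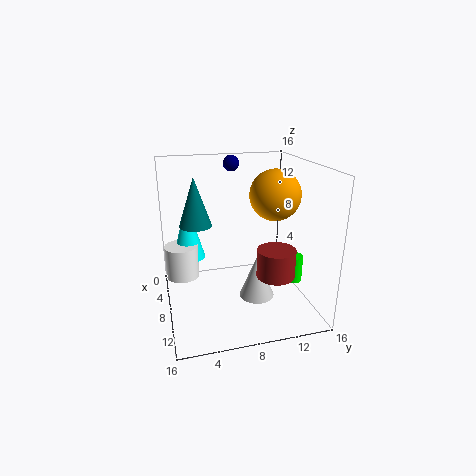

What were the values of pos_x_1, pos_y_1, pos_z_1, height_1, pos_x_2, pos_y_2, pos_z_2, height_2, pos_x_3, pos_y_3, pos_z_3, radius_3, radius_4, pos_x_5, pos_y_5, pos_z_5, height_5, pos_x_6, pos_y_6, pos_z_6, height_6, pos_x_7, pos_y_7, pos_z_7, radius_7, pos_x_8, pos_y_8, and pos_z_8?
pos_x_1 = 12, pos_y_1 = 11, pos_z_1 = 5, height_1 = 3, pos_x_2 = 3, pos_y_2 = 4, pos_z_2 = 8, height_2 = 6, pos_x_3 = 10, pos_y_3 = 14, pos_z_3 = 3, radius_3 = 1, radius_4 = 1, pos_x_5 = 4, pos_y_5 = 2, pos_z_5 = 2, height_5 = 4, pos_x_6 = 9, pos_y_6 = 10, pos_z_6 = 1, height_6 = 5, pos_x_7 = 3, pos_y_7 = 3, pos_z_7 = 4, radius_7 = 2, pos_x_8 = 6, pos_y_8 = 13, pos_z_8 = 12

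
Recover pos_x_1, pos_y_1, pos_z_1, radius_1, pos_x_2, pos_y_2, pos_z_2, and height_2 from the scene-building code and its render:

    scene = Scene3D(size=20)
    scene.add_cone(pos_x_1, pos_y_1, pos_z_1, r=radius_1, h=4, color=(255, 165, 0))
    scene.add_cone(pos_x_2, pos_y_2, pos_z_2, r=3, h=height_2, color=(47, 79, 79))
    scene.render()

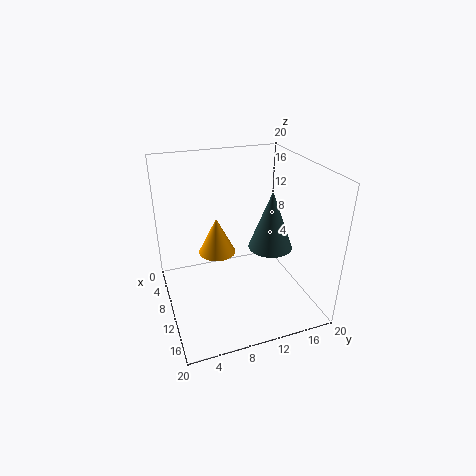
pos_x_1 = 17; pos_y_1 = 5; pos_z_1 = 13; radius_1 = 2; pos_x_2 = 12; pos_y_2 = 14; pos_z_2 = 9; height_2 = 8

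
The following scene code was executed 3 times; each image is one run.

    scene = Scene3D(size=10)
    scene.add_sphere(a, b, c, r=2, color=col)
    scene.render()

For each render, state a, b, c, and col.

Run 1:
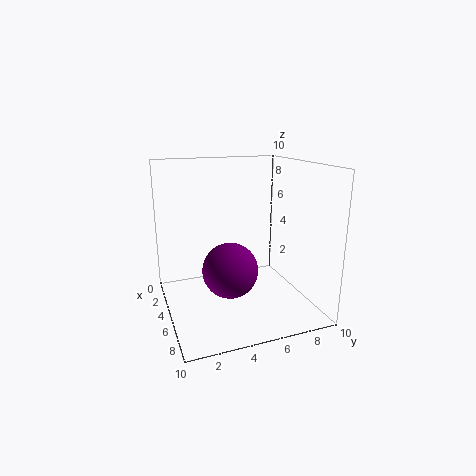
a = 4.75
b = 4.5
c = 2.5
col = 'purple'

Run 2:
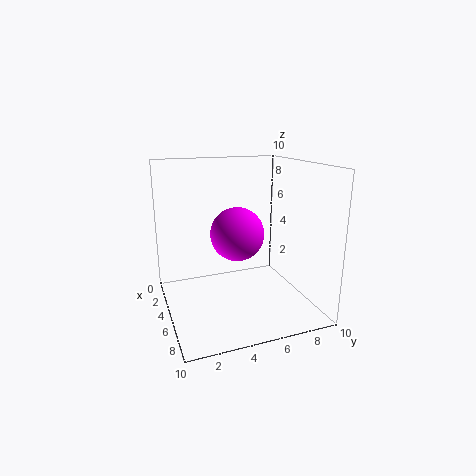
a = 3.5
b = 5.5
c = 4.75
col = 'magenta'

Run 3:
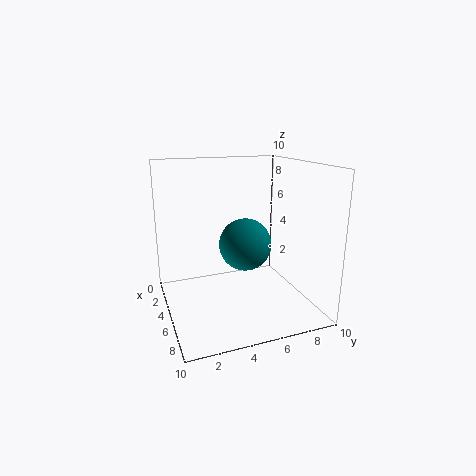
a = 3.25
b = 6.25
c = 3.75
col = 'teal'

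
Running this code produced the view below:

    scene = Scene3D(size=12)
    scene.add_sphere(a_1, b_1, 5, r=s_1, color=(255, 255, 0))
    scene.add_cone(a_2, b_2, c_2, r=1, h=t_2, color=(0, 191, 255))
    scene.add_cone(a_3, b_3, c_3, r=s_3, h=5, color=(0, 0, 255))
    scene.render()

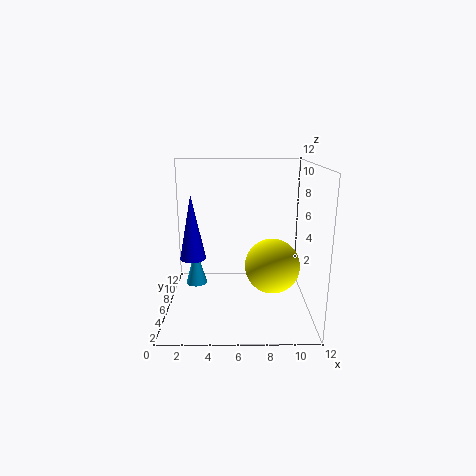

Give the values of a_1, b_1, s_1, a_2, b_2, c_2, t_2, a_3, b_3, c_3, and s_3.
a_1 = 8.5
b_1 = 2.5
s_1 = 2
a_2 = 2
b_2 = 9
c_2 = 0.5
t_2 = 3.5
a_3 = 2.5
b_3 = 4
c_3 = 5
s_3 = 1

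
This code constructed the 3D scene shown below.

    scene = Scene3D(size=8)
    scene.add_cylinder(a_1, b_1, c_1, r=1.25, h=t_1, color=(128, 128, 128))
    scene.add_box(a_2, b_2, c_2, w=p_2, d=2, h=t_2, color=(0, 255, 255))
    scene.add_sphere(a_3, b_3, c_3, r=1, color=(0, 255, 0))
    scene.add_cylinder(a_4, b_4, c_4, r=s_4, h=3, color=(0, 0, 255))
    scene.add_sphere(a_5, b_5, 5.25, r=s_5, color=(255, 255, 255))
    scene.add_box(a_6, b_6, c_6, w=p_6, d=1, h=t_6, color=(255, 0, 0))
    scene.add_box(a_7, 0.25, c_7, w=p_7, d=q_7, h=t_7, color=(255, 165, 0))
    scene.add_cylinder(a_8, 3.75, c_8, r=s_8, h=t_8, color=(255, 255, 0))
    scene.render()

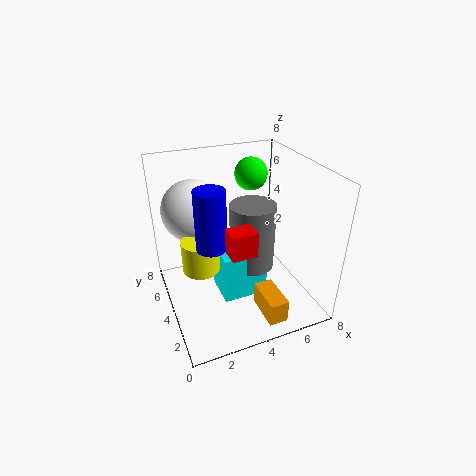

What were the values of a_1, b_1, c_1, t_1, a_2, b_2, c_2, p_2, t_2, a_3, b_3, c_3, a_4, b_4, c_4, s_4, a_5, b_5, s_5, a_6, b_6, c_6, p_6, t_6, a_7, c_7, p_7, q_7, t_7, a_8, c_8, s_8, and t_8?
a_1 = 4.75; b_1 = 3.75; c_1 = 2.25; t_1 = 3.75; a_2 = 2.75; b_2 = 2.75; c_2 = 0.75; p_2 = 2.5; t_2 = 2.75; a_3 = 6; b_3 = 6.75; c_3 = 6.5; a_4 = 2; b_4 = 2.5; c_4 = 4.75; s_4 = 0.75; a_5 = 2; b_5 = 5.75; s_5 = 1.75; a_6 = 2.5; b_6 = 1; c_6 = 4.75; p_6 = 1.25; t_6 = 1.25; a_7 = 4.25; c_7 = 0.75; p_7 = 1; q_7 = 2; t_7 = 1.25; a_8 = 1.75; c_8 = 2.75; s_8 = 1; t_8 = 1.75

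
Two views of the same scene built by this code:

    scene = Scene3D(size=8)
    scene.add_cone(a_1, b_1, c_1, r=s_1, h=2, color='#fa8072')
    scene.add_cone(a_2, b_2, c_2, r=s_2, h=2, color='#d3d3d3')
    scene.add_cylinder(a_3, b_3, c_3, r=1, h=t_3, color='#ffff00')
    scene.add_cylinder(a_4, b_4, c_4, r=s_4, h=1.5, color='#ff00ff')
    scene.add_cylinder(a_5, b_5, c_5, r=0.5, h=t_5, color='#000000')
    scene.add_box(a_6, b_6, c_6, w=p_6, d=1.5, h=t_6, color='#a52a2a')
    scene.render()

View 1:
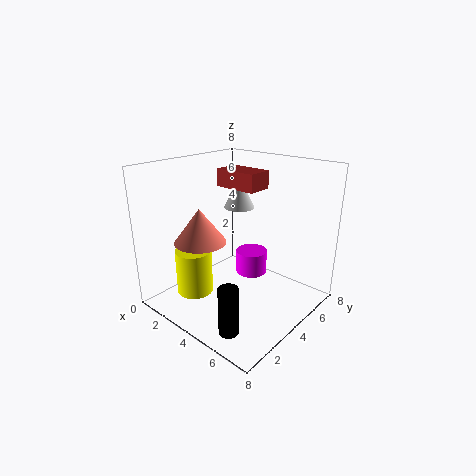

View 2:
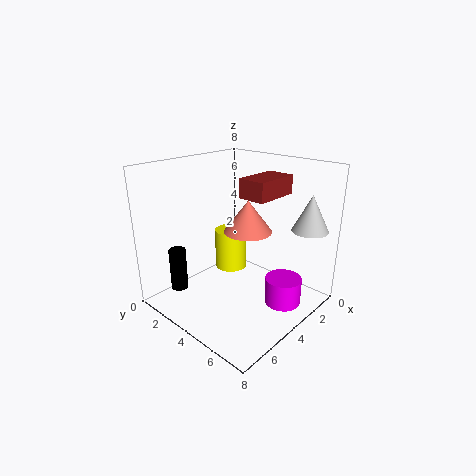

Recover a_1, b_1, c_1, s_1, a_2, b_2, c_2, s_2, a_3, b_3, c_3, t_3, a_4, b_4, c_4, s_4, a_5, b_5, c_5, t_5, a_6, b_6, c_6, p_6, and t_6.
a_1 = 2, b_1 = 3, c_1 = 3.5, s_1 = 1.5, a_2 = 1.5, b_2 = 7, c_2 = 4.5, s_2 = 1, a_3 = 2.5, b_3 = 2, c_3 = 1, t_3 = 2.5, a_4 = 3, b_4 = 6.5, c_4 = 0.5, s_4 = 1, a_5 = 6, b_5 = 1, c_5 = 0.5, t_5 = 2.5, a_6 = 2, b_6 = 4.5, c_6 = 6.5, p_6 = 2.5, t_6 = 1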